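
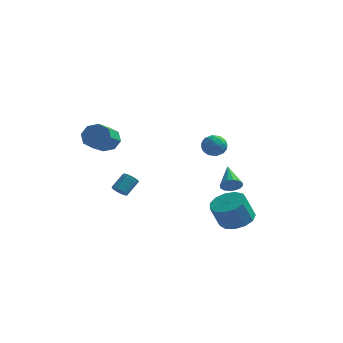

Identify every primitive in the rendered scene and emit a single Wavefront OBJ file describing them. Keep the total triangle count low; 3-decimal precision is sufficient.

v 3.462 -2.756 -4.539
v 4.124 -2.052 -4.128
v 3.701 -2.481 -2.711
v 3.038 -3.184 -3.121
v 3.607 -1.773 -4.198
v 3.184 -2.202 -2.781
v 3.044 -1.806 -4.376
v 2.621 -2.235 -2.959
v 2.614 -2.14 -4.606
v 2.19 -2.569 -3.188
v 2.452 -2.67 -4.814
v 2.029 -3.099 -3.397
v 2.611 -3.227 -4.935
v 2.188 -3.656 -3.518
v 3.04 -3.634 -4.93
v 2.617 -4.063 -3.513
v 3.603 -3.762 -4.801
v 3.18 -4.191 -3.384
v 4.121 -3.571 -4.588
v 3.698 -4 -3.171
v 4.43 -3.121 -4.36
v 4.006 -3.55 -2.943
v 4.431 -2.555 -4.188
v 4.008 -2.984 -2.771
v 1.314 -1.762 0.208
v 1.95 -1.332 0.22
v 1.93 -2.688 0.76
v 2.566 -2.258 0.772
v 1.969 -2.072 1.217
v 1.588 -1.499 0.875
v 2.292 -2.521 0.105
v 1.911 -1.948 -0.237
v 2.554 -1.801 0.156
v 2.355 -1.524 0.843
v 1.525 -2.496 0.137
v 1.326 -2.219 0.824
v 1.578 -1.465 0.165
v 2.302 -2.555 0.815
v 1.951 -2.445 1.076
v 2.325 -2.192 1.083
v 1.365 -1.564 0.551
v 1.739 -1.311 0.558
v 1.75 -1.746 1.144
v 2.141 -2.709 0.422
v 2.515 -2.456 0.429
v 1.555 -1.828 -0.103
v 1.929 -1.575 -0.096
v 2.13 -2.274 -0.164
v 2.307 -1.489 0.134
v 2.669 -2.033 0.459
v 2.508 -2.187 0.067
v 2.284 -1.851 -0.134
v 2.19 -1.326 0.539
v 2.552 -1.87 0.863
v 2.201 -1.761 1.125
v 1.977 -1.424 0.924
v 2.545 -1.601 0.501
v 1.328 -2.15 0.117
v 1.69 -2.694 0.441
v 1.903 -2.596 0.056
v 1.679 -2.259 -0.145
v 1.211 -1.987 0.521
v 1.573 -2.531 0.846
v 1.596 -2.169 1.114
v 1.372 -1.833 0.913
v 1.335 -2.419 0.479
v -3.754 -1.169 -4.173
v -3.261 -1.261 -4.342
v -2.852 -0.444 -3.596
v -3.346 -0.351 -3.427
v -3.371 -1.046 -4.518
v -2.962 -0.228 -3.771
v -3.603 -0.87 -4.584
v -3.194 -0.052 -3.837
v -3.883 -0.788 -4.519
v -3.474 0.029 -3.773
v -4.122 -0.828 -4.345
v -3.713 -0.01 -3.599
v -4.245 -0.976 -4.116
v -3.836 -0.158 -3.37
v -4.212 -1.185 -3.905
v -3.803 -0.367 -3.159
v -4.033 -1.389 -3.78
v -3.624 -0.571 -3.033
v -3.766 -1.523 -3.779
v -3.358 -0.705 -3.033
v -3.496 -1.544 -3.903
v -3.087 -0.727 -3.157
v -3.307 -1.447 -4.113
v -2.898 -0.63 -3.367
v -3.818 -3.126 0.697
v -3.239 -3.414 0.16
v -3.204 -5.142 1.126
v -3.782 -4.854 1.663
v -2.978 -3.123 0.671
v -2.943 -4.851 1.637
v -3.209 -2.834 1.197
v -3.173 -4.562 2.163
v -3.796 -2.716 1.43
v -3.761 -4.444 2.396
v -4.396 -2.838 1.234
v -4.361 -4.566 2.2
v -4.657 -3.129 0.723
v -4.622 -4.857 1.689
v -4.427 -3.418 0.197
v -4.391 -5.146 1.163
v -3.839 -3.536 -0.036
v -3.804 -5.264 0.93
v 2.568 -0.698 -3.053
v 3.159 -0.581 -2.81
v 1.972 0.638 -2.247
v 3.149 -0.41 -3.1
v 2.983 -0.317 -3.377
v 2.706 -0.325 -3.568
v 2.392 -0.434 -3.621
v 2.125 -0.613 -3.521
v 1.977 -0.815 -3.297
v 1.987 -0.985 -3.007
v 2.153 -1.079 -2.729
v 2.43 -1.07 -2.539
v 2.744 -0.962 -2.486
v 3.011 -0.783 -2.585
f 2 1 5
f 2 5 3
f 3 5 6
f 3 6 4
f 5 1 7
f 5 7 6
f 6 7 8
f 6 8 4
f 7 1 9
f 7 9 8
f 8 9 10
f 8 10 4
f 9 1 11
f 9 11 10
f 10 11 12
f 10 12 4
f 11 1 13
f 11 13 12
f 12 13 14
f 12 14 4
f 13 1 15
f 13 15 14
f 14 15 16
f 14 16 4
f 15 1 17
f 15 17 16
f 16 17 18
f 16 18 4
f 17 1 19
f 17 19 18
f 18 19 20
f 18 20 4
f 19 1 21
f 19 21 20
f 20 21 22
f 20 22 4
f 21 1 23
f 21 23 22
f 22 23 24
f 22 24 4
f 23 1 2
f 23 2 24
f 24 2 3
f 24 3 4
f 25 62 41
f 62 36 65
f 41 65 30
f 62 65 41
f 25 41 37
f 41 30 42
f 37 42 26
f 41 42 37
f 25 37 46
f 37 26 47
f 46 47 32
f 37 47 46
f 25 46 58
f 46 32 61
f 58 61 35
f 46 61 58
f 25 58 62
f 58 35 66
f 62 66 36
f 58 66 62
f 26 42 53
f 42 30 56
f 53 56 34
f 42 56 53
f 30 65 43
f 65 36 64
f 43 64 29
f 65 64 43
f 36 66 63
f 66 35 59
f 63 59 27
f 66 59 63
f 35 61 60
f 61 32 48
f 60 48 31
f 61 48 60
f 32 47 52
f 47 26 49
f 52 49 33
f 47 49 52
f 28 54 40
f 54 34 55
f 40 55 29
f 54 55 40
f 28 40 38
f 40 29 39
f 38 39 27
f 40 39 38
f 28 38 45
f 38 27 44
f 45 44 31
f 38 44 45
f 28 45 50
f 45 31 51
f 50 51 33
f 45 51 50
f 28 50 54
f 50 33 57
f 54 57 34
f 50 57 54
f 29 55 43
f 55 34 56
f 43 56 30
f 55 56 43
f 27 39 63
f 39 29 64
f 63 64 36
f 39 64 63
f 31 44 60
f 44 27 59
f 60 59 35
f 44 59 60
f 33 51 52
f 51 31 48
f 52 48 32
f 51 48 52
f 34 57 53
f 57 33 49
f 53 49 26
f 57 49 53
f 68 67 71
f 68 71 69
f 69 71 72
f 69 72 70
f 71 67 73
f 71 73 72
f 72 73 74
f 72 74 70
f 73 67 75
f 73 75 74
f 74 75 76
f 74 76 70
f 75 67 77
f 75 77 76
f 76 77 78
f 76 78 70
f 77 67 79
f 77 79 78
f 78 79 80
f 78 80 70
f 79 67 81
f 79 81 80
f 80 81 82
f 80 82 70
f 81 67 83
f 81 83 82
f 82 83 84
f 82 84 70
f 83 67 85
f 83 85 84
f 84 85 86
f 84 86 70
f 85 67 87
f 85 87 86
f 86 87 88
f 86 88 70
f 87 67 89
f 87 89 88
f 88 89 90
f 88 90 70
f 89 67 68
f 89 68 90
f 90 68 69
f 90 69 70
f 92 91 95
f 92 95 93
f 93 95 96
f 93 96 94
f 95 91 97
f 95 97 96
f 96 97 98
f 96 98 94
f 97 91 99
f 97 99 98
f 98 99 100
f 98 100 94
f 99 91 101
f 99 101 100
f 100 101 102
f 100 102 94
f 101 91 103
f 101 103 102
f 102 103 104
f 102 104 94
f 103 91 105
f 103 105 104
f 104 105 106
f 104 106 94
f 105 91 107
f 105 107 106
f 106 107 108
f 106 108 94
f 107 91 92
f 107 92 108
f 108 92 93
f 108 93 94
f 110 109 112
f 110 112 111
f 112 109 113
f 112 113 111
f 113 109 114
f 113 114 111
f 114 109 115
f 114 115 111
f 115 109 116
f 115 116 111
f 116 109 117
f 116 117 111
f 117 109 118
f 117 118 111
f 118 109 119
f 118 119 111
f 119 109 120
f 119 120 111
f 120 109 121
f 120 121 111
f 121 109 122
f 121 122 111
f 122 109 110
f 122 110 111



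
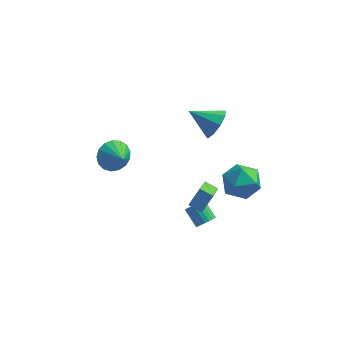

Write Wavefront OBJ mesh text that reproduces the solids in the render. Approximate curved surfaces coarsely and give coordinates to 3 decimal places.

v 1.014 3.24 0.103
v 1.408 3.897 0.791
v -0.514 3.24 0.977
v 1.106 4.253 0.264
v 0.761 4.135 -0.339
v 0.534 3.599 -0.735
v 0.531 2.894 -0.739
v 0.755 2.351 -0.349
v 1.099 2.224 0.252
v 1.404 2.573 0.783
v 1.526 3.233 0.996
v 2.56 1.497 -1.432
v 3.207 1.557 -2.464
v 2.833 -0.457 -1.376
v 3.48 -0.397 -2.408
v 3.93 0.077 -1.378
v 3.761 1.284 -1.413
v 2.279 -0.184 -2.427
v 2.11 1.023 -2.462
v 3.033 0.518 -3.079
v 4.053 0.679 -2.431
v 1.987 0.421 -1.409
v 3.007 0.582 -0.761
v 1.853 -2.942 -0.511
v 1.923 -4.515 0.535
v 1.119 -2.789 -0.232
v 1.188 -4.362 0.814
v 2.312 -2.338 0.366
v 2.381 -3.911 1.412
v 1.577 -2.185 0.645
v 1.647 -3.758 1.691
v 1.765 -2.704 -2.456
v 2.226 -2.372 -2.262
v 1.476 -1.745 -1.55
v 1.015 -2.076 -1.744
v 2.148 -2.242 -2.46
v 1.398 -1.614 -1.747
v 2.003 -2.191 -2.657
v 1.253 -1.564 -1.944
v 1.818 -2.229 -2.819
v 1.067 -1.601 -2.106
v 1.623 -2.349 -2.919
v 0.873 -1.721 -2.206
v 1.453 -2.53 -2.938
v 0.702 -1.903 -2.225
v 1.336 -2.741 -2.874
v 0.586 -2.114 -2.162
v 1.294 -2.946 -2.738
v 0.544 -2.319 -2.026
v 1.334 -3.109 -2.554
v 0.584 -2.482 -1.841
v 1.448 -3.202 -2.352
v 0.697 -2.575 -1.639
v 1.617 -3.209 -2.168
v 0.866 -2.581 -1.456
v 1.811 -3.128 -2.035
v 1.061 -2.501 -1.322
v 1.998 -2.974 -1.974
v 1.247 -2.347 -1.261
v 2.144 -2.773 -1.996
v 1.394 -2.146 -1.284
v 2.225 -2.56 -2.098
v 1.475 -1.933 -1.386
v -4.123 0.687 -1.403
v -3.355 1.34 -1.466
v -3.377 -0.127 -0.737
v -3.581 1.466 -1.058
v -3.931 1.414 -0.729
v -4.326 1.196 -0.554
v -4.674 0.861 -0.574
v -4.895 0.486 -0.784
v -4.94 0.157 -1.136
v -4.798 -0.05 -1.549
v -4.501 -0.088 -1.928
v -4.117 0.051 -2.187
v -3.735 0.336 -2.267
v -3.442 0.702 -2.149
v -3.304 1.064 -1.859
f 2 1 4
f 2 4 3
f 4 1 5
f 4 5 3
f 5 1 6
f 5 6 3
f 6 1 7
f 6 7 3
f 7 1 8
f 7 8 3
f 8 1 9
f 8 9 3
f 9 1 10
f 9 10 3
f 10 1 11
f 10 11 3
f 11 1 2
f 11 2 3
f 12 23 17
f 12 17 13
f 12 13 19
f 12 19 22
f 12 22 23
f 13 17 21
f 17 23 16
f 23 22 14
f 22 19 18
f 19 13 20
f 15 21 16
f 15 16 14
f 15 14 18
f 15 18 20
f 15 20 21
f 16 21 17
f 14 16 23
f 18 14 22
f 20 18 19
f 21 20 13
f 25 27 24
f 28 25 24
f 24 27 26
f 26 28 24
f 25 31 27
f 29 25 28
f 29 31 25
f 27 31 26
f 30 28 26
f 26 31 30
f 30 29 28
f 31 29 30
f 33 32 36
f 33 36 34
f 34 36 37
f 34 37 35
f 36 32 38
f 36 38 37
f 37 38 39
f 37 39 35
f 38 32 40
f 38 40 39
f 39 40 41
f 39 41 35
f 40 32 42
f 40 42 41
f 41 42 43
f 41 43 35
f 42 32 44
f 42 44 43
f 43 44 45
f 43 45 35
f 44 32 46
f 44 46 45
f 45 46 47
f 45 47 35
f 46 32 48
f 46 48 47
f 47 48 49
f 47 49 35
f 48 32 50
f 48 50 49
f 49 50 51
f 49 51 35
f 50 32 52
f 50 52 51
f 51 52 53
f 51 53 35
f 52 32 54
f 52 54 53
f 53 54 55
f 53 55 35
f 54 32 56
f 54 56 55
f 55 56 57
f 55 57 35
f 56 32 58
f 56 58 57
f 57 58 59
f 57 59 35
f 58 32 60
f 58 60 59
f 59 60 61
f 59 61 35
f 60 32 62
f 60 62 61
f 61 62 63
f 61 63 35
f 62 32 33
f 62 33 63
f 63 33 34
f 63 34 35
f 65 64 67
f 65 67 66
f 67 64 68
f 67 68 66
f 68 64 69
f 68 69 66
f 69 64 70
f 69 70 66
f 70 64 71
f 70 71 66
f 71 64 72
f 71 72 66
f 72 64 73
f 72 73 66
f 73 64 74
f 73 74 66
f 74 64 75
f 74 75 66
f 75 64 76
f 75 76 66
f 76 64 77
f 76 77 66
f 77 64 78
f 77 78 66
f 78 64 65
f 78 65 66



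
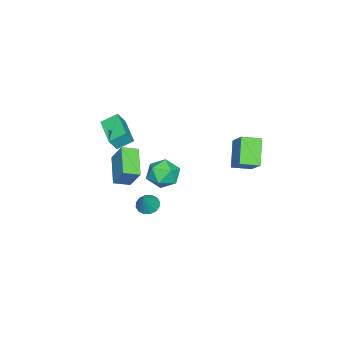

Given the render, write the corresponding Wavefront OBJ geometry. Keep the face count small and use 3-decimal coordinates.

v -0.967 -0.651 -0.007
v -0.339 -1.132 -0.763
v -2.381 -1.508 -0.637
v -1.753 -1.989 -1.393
v -1.639 -2.254 -0.338
v -0.765 -1.725 0.051
v -1.955 -0.915 -1.451
v -1.081 -0.386 -1.062
v -0.95 -1.295 -1.655
v -0.755 -2.122 -0.967
v -1.965 -0.518 -0.433
v -1.77 -1.345 0.255
v -3.695 1.98 1.577
v -2.715 2.892 2.81
v -4.312 2.989 1.322
v -3.332 3.901 2.555
v -2.428 2.419 0.245
v -1.448 3.331 1.478
v -3.045 3.428 -0.01
v -2.065 4.34 1.223
v 0.177 -3.812 0.976
v 0.493 -3.026 2.298
v -0.418 -3.035 0.656
v -0.103 -2.249 1.978
v 1.743 -2.971 0.102
v 2.058 -2.185 1.424
v 1.147 -2.194 -0.218
v 1.463 -1.408 1.104
v -1.2 -5.147 2.748
v -1.754 -4.327 3.313
v -1.608 -4.858 1.928
v -2.162 -4.038 2.494
v 0.342 -3.882 2.426
v -0.212 -3.062 2.992
v -0.066 -3.593 1.607
v -0.62 -2.773 2.172
v 0.313 -1.514 -2.29
v 0.902 -1.49 -2.685
v 1.167 -1.446 -1.01
v 0.805 -1.139 -2.638
v 0.575 -0.888 -2.498
v 0.276 -0.805 -2.303
v -0.014 -0.912 -2.103
v -0.216 -1.18 -1.954
v -0.277 -1.538 -1.895
v -0.179 -1.889 -1.941
v 0.05 -2.14 -2.081
v 0.35 -2.223 -2.277
v 0.64 -2.116 -2.476
v 0.842 -1.848 -2.625
f 1 12 6
f 1 6 2
f 1 2 8
f 1 8 11
f 1 11 12
f 2 6 10
f 6 12 5
f 12 11 3
f 11 8 7
f 8 2 9
f 4 10 5
f 4 5 3
f 4 3 7
f 4 7 9
f 4 9 10
f 5 10 6
f 3 5 12
f 7 3 11
f 9 7 8
f 10 9 2
f 14 16 13
f 17 14 13
f 13 16 15
f 15 17 13
f 14 20 16
f 18 14 17
f 18 20 14
f 16 20 15
f 19 17 15
f 15 20 19
f 19 18 17
f 20 18 19
f 22 24 21
f 25 22 21
f 21 24 23
f 23 25 21
f 22 28 24
f 26 22 25
f 26 28 22
f 24 28 23
f 27 25 23
f 23 28 27
f 27 26 25
f 28 26 27
f 30 32 29
f 33 30 29
f 29 32 31
f 31 33 29
f 30 36 32
f 34 30 33
f 34 36 30
f 32 36 31
f 35 33 31
f 31 36 35
f 35 34 33
f 36 34 35
f 38 37 40
f 38 40 39
f 40 37 41
f 40 41 39
f 41 37 42
f 41 42 39
f 42 37 43
f 42 43 39
f 43 37 44
f 43 44 39
f 44 37 45
f 44 45 39
f 45 37 46
f 45 46 39
f 46 37 47
f 46 47 39
f 47 37 48
f 47 48 39
f 48 37 49
f 48 49 39
f 49 37 50
f 49 50 39
f 50 37 38
f 50 38 39



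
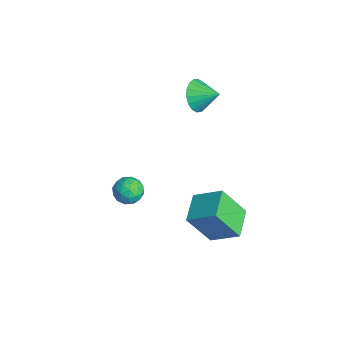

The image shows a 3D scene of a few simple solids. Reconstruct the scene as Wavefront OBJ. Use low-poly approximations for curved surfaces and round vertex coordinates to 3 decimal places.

v 0.066 -1.099 -2.51
v 0.902 -1.167 -2.71
v -0.162 -2.373 -3.03
v 0.674 -2.441 -3.23
v 0.427 -2.442 -2.404
v 0.568 -1.655 -2.083
v 0.172 -1.885 -3.657
v 0.313 -1.098 -3.336
v 0.968 -1.653 -3.419
v 1.125 -1.997 -2.644
v -0.385 -1.543 -3.096
v -0.228 -1.887 -2.321
v 0.504 -1.021 -2.565
v 0.236 -2.519 -3.175
v 0.091 -2.52 -2.69
v 0.582 -2.56 -2.807
v 0.307 -1.308 -2.196
v 0.799 -1.348 -2.313
v 0.52 -2.097 -2.133
v -0.059 -2.192 -3.427
v 0.433 -2.232 -3.544
v 0.158 -0.98 -2.933
v 0.649 -1.02 -3.05
v 0.22 -1.443 -3.607
v 1.034 -1.347 -3.099
v 0.9 -2.096 -3.404
v 0.605 -1.769 -3.656
v 0.688 -1.306 -3.467
v 1.126 -1.549 -2.643
v 0.993 -2.298 -2.949
v 0.847 -2.298 -2.463
v 0.93 -1.835 -2.275
v 1.165 -1.835 -3.06
v -0.253 -1.242 -2.791
v -0.386 -1.991 -3.097
v -0.19 -1.705 -3.465
v -0.107 -1.242 -3.277
v -0.16 -1.444 -2.336
v -0.294 -2.193 -2.641
v 0.052 -2.234 -2.273
v 0.135 -1.771 -2.084
v -0.425 -1.705 -2.68
v 4.355 1.307 -3.952
v 4.102 0.124 -2.114
v 2.899 2.122 -3.628
v 2.645 0.939 -1.791
v 5.235 2.521 -3.049
v 4.981 1.338 -1.212
v 3.778 3.336 -2.726
v 3.525 2.153 -0.888
v -2.303 2.702 1.263
v -1.532 2.423 0.657
v -1.497 3.638 1.857
v -1.736 2.75 0.417
v -2.052 3.068 0.345
v -2.417 3.314 0.455
v -2.76 3.438 0.725
v -3.013 3.417 1.102
v -3.125 3.254 1.51
v -3.074 2.982 1.87
v -2.87 2.655 2.11
v -2.554 2.337 2.182
v -2.189 2.091 2.072
v -1.846 1.967 1.802
v -1.593 1.988 1.425
v -1.481 2.151 1.017
f 1 38 17
f 38 12 41
f 17 41 6
f 38 41 17
f 1 17 13
f 17 6 18
f 13 18 2
f 17 18 13
f 1 13 22
f 13 2 23
f 22 23 8
f 13 23 22
f 1 22 34
f 22 8 37
f 34 37 11
f 22 37 34
f 1 34 38
f 34 11 42
f 38 42 12
f 34 42 38
f 2 18 29
f 18 6 32
f 29 32 10
f 18 32 29
f 6 41 19
f 41 12 40
f 19 40 5
f 41 40 19
f 12 42 39
f 42 11 35
f 39 35 3
f 42 35 39
f 11 37 36
f 37 8 24
f 36 24 7
f 37 24 36
f 8 23 28
f 23 2 25
f 28 25 9
f 23 25 28
f 4 30 16
f 30 10 31
f 16 31 5
f 30 31 16
f 4 16 14
f 16 5 15
f 14 15 3
f 16 15 14
f 4 14 21
f 14 3 20
f 21 20 7
f 14 20 21
f 4 21 26
f 21 7 27
f 26 27 9
f 21 27 26
f 4 26 30
f 26 9 33
f 30 33 10
f 26 33 30
f 5 31 19
f 31 10 32
f 19 32 6
f 31 32 19
f 3 15 39
f 15 5 40
f 39 40 12
f 15 40 39
f 7 20 36
f 20 3 35
f 36 35 11
f 20 35 36
f 9 27 28
f 27 7 24
f 28 24 8
f 27 24 28
f 10 33 29
f 33 9 25
f 29 25 2
f 33 25 29
f 44 46 43
f 47 44 43
f 43 46 45
f 45 47 43
f 44 50 46
f 48 44 47
f 48 50 44
f 46 50 45
f 49 47 45
f 45 50 49
f 49 48 47
f 50 48 49
f 52 51 54
f 52 54 53
f 54 51 55
f 54 55 53
f 55 51 56
f 55 56 53
f 56 51 57
f 56 57 53
f 57 51 58
f 57 58 53
f 58 51 59
f 58 59 53
f 59 51 60
f 59 60 53
f 60 51 61
f 60 61 53
f 61 51 62
f 61 62 53
f 62 51 63
f 62 63 53
f 63 51 64
f 63 64 53
f 64 51 65
f 64 65 53
f 65 51 66
f 65 66 53
f 66 51 52
f 66 52 53



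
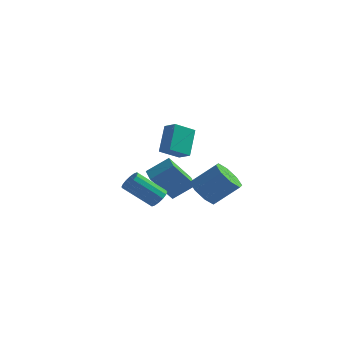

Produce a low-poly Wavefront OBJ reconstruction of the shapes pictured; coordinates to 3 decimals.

v 1.59 -2.112 1.091
v 0.821 -2.939 1.735
v 1.445 -0.965 2.391
v 0.676 -1.792 3.035
v 2.304 -2.468 1.485
v 1.535 -3.295 2.129
v 2.159 -1.321 2.785
v 1.39 -2.148 3.429
v 1.15 -3.76 -1.181
v 1.586 -3.918 -0.755
v 0.187 -4.379 0.507
v -0.25 -4.22 0.081
v 1.529 -3.602 -0.703
v 0.129 -4.062 0.559
v 1.37 -3.327 -0.779
v -0.029 -3.788 0.483
v 1.152 -3.169 -0.963
v -0.247 -3.629 0.299
v 0.933 -3.168 -1.205
v -0.466 -3.629 0.057
v 0.773 -3.327 -1.441
v -0.626 -3.787 -0.178
v 0.713 -3.601 -1.607
v -0.686 -4.062 -0.345
v 0.771 -3.918 -1.659
v -0.629 -4.378 -0.397
v 0.929 -4.192 -1.583
v -0.47 -4.653 -0.321
v 1.147 -4.351 -1.399
v -0.252 -4.811 -0.137
v 1.366 -4.351 -1.157
v -0.033 -4.812 0.105
v 1.526 -4.193 -0.922
v 0.127 -4.653 0.341
v -1.099 3.247 -4.142
v -2.041 2.362 -2.436
v -0.004 3.864 -3.218
v -0.945 2.979 -1.512
v -0.495 2.361 -4.268
v -1.436 1.476 -2.562
v 0.601 2.978 -3.344
v -0.341 2.093 -1.638
v 1.61 1.35 -2.957
v 2.369 0.906 -3.53
v 3.629 1.466 -2.297
v 2.87 1.91 -1.723
v 2.233 1.67 -3.739
v 3.493 2.231 -2.505
v 1.732 2.247 -3.489
v 2.992 2.807 -2.255
v 1.16 2.298 -2.927
v 2.419 2.858 -1.694
v 0.851 1.794 -2.383
v 2.111 2.354 -1.15
v 0.987 1.029 -2.175
v 2.247 1.59 -0.941
v 1.488 0.453 -2.425
v 2.748 1.013 -1.191
v 2.061 0.402 -2.986
v 3.32 0.962 -1.753
f 2 4 1
f 5 2 1
f 1 4 3
f 3 5 1
f 2 8 4
f 6 2 5
f 6 8 2
f 4 8 3
f 7 5 3
f 3 8 7
f 7 6 5
f 8 6 7
f 10 9 13
f 10 13 11
f 11 13 14
f 11 14 12
f 13 9 15
f 13 15 14
f 14 15 16
f 14 16 12
f 15 9 17
f 15 17 16
f 16 17 18
f 16 18 12
f 17 9 19
f 17 19 18
f 18 19 20
f 18 20 12
f 19 9 21
f 19 21 20
f 20 21 22
f 20 22 12
f 21 9 23
f 21 23 22
f 22 23 24
f 22 24 12
f 23 9 25
f 23 25 24
f 24 25 26
f 24 26 12
f 25 9 27
f 25 27 26
f 26 27 28
f 26 28 12
f 27 9 29
f 27 29 28
f 28 29 30
f 28 30 12
f 29 9 31
f 29 31 30
f 30 31 32
f 30 32 12
f 31 9 33
f 31 33 32
f 32 33 34
f 32 34 12
f 33 9 10
f 33 10 34
f 34 10 11
f 34 11 12
f 36 38 35
f 39 36 35
f 35 38 37
f 37 39 35
f 36 42 38
f 40 36 39
f 40 42 36
f 38 42 37
f 41 39 37
f 37 42 41
f 41 40 39
f 42 40 41
f 44 43 47
f 44 47 45
f 45 47 48
f 45 48 46
f 47 43 49
f 47 49 48
f 48 49 50
f 48 50 46
f 49 43 51
f 49 51 50
f 50 51 52
f 50 52 46
f 51 43 53
f 51 53 52
f 52 53 54
f 52 54 46
f 53 43 55
f 53 55 54
f 54 55 56
f 54 56 46
f 55 43 57
f 55 57 56
f 56 57 58
f 56 58 46
f 57 43 59
f 57 59 58
f 58 59 60
f 58 60 46
f 59 43 44
f 59 44 60
f 60 44 45
f 60 45 46



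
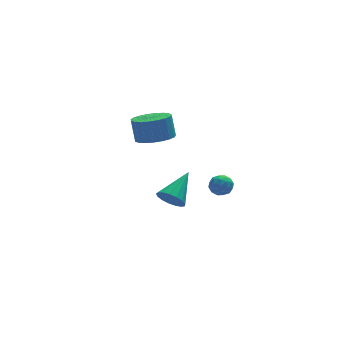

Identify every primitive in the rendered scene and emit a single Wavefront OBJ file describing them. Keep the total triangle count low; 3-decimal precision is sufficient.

v 0.886 0.911 -2.978
v 1.432 0.831 -3.61
v 2.254 2.069 -1.942
v 1.224 1.161 -3.705
v 0.938 1.435 -3.632
v 0.64 1.588 -3.41
v 0.399 1.586 -3.089
v 0.269 1.43 -2.742
v 0.28 1.155 -2.449
v 0.43 0.824 -2.277
v 0.685 0.513 -2.266
v 0.985 0.293 -2.418
v 1.263 0.215 -2.698
v 1.454 0.296 -3.042
v 1.516 0.518 -3.371
v 1.743 -2.338 -0.068
v 2.178 -1.888 0.15
v 2.522 -3.072 -0.11
v 2.957 -2.622 0.108
v 2.484 -2.849 0.513
v 2.002 -2.395 0.538
v 2.698 -2.565 -0.498
v 2.216 -2.111 -0.473
v 2.768 -2.028 -0.116
v 2.636 -2.204 0.509
v 2.064 -2.756 -0.469
v 1.932 -2.932 0.156
v 1.892 -2.048 0.044
v 2.808 -2.912 -0.004
v 2.53 -3.045 0.233
v 2.786 -2.781 0.362
v 1.789 -2.347 0.273
v 2.044 -2.082 0.401
v 2.224 -2.647 0.614
v 2.656 -2.878 -0.361
v 2.911 -2.613 -0.233
v 1.914 -2.179 -0.322
v 2.17 -1.915 -0.193
v 2.476 -2.313 -0.574
v 2.494 -1.867 0.017
v 2.953 -2.298 -0.008
v 2.8 -2.264 -0.364
v 2.517 -1.998 -0.349
v 2.417 -1.97 0.384
v 2.875 -2.402 0.359
v 2.597 -2.535 0.597
v 2.313 -2.268 0.612
v 2.764 -2.053 0.228
v 1.825 -2.558 -0.319
v 2.283 -2.99 -0.344
v 2.387 -2.692 -0.572
v 2.103 -2.425 -0.557
v 1.747 -2.662 0.048
v 2.206 -3.093 0.023
v 2.183 -2.962 0.389
v 1.9 -2.696 0.404
v 1.936 -2.907 -0.188
v -0.51 -0.851 3.068
v 0.037 -0.036 2.788
v -0.024 0.425 4.012
v -0.57 -0.389 4.292
v -0.36 0.096 2.718
v -0.421 0.557 3.943
v -0.783 0.064 2.709
v -0.844 0.526 3.934
v -1.159 -0.126 2.762
v -1.22 0.336 3.987
v -1.422 -0.441 2.868
v -1.483 0.021 4.092
v -1.528 -0.827 3.008
v -1.588 -0.365 4.233
v -1.457 -1.217 3.159
v -1.518 -0.756 4.383
v -1.223 -1.544 3.294
v -1.284 -1.083 4.518
v -0.865 -1.751 3.389
v -0.926 -1.289 4.614
v -0.446 -1.802 3.43
v -0.507 -1.341 4.654
v -0.038 -1.689 3.407
v -0.099 -1.228 4.632
v 0.289 -1.431 3.326
v 0.228 -0.969 4.551
v 0.477 -1.072 3.2
v 0.416 -0.611 4.425
v 0.495 -0.676 3.052
v 0.434 -0.214 4.276
v 0.339 -0.309 2.906
v 0.279 0.153 4.13
f 2 1 4
f 2 4 3
f 4 1 5
f 4 5 3
f 5 1 6
f 5 6 3
f 6 1 7
f 6 7 3
f 7 1 8
f 7 8 3
f 8 1 9
f 8 9 3
f 9 1 10
f 9 10 3
f 10 1 11
f 10 11 3
f 11 1 12
f 11 12 3
f 12 1 13
f 12 13 3
f 13 1 14
f 13 14 3
f 14 1 15
f 14 15 3
f 15 1 2
f 15 2 3
f 16 53 32
f 53 27 56
f 32 56 21
f 53 56 32
f 16 32 28
f 32 21 33
f 28 33 17
f 32 33 28
f 16 28 37
f 28 17 38
f 37 38 23
f 28 38 37
f 16 37 49
f 37 23 52
f 49 52 26
f 37 52 49
f 16 49 53
f 49 26 57
f 53 57 27
f 49 57 53
f 17 33 44
f 33 21 47
f 44 47 25
f 33 47 44
f 21 56 34
f 56 27 55
f 34 55 20
f 56 55 34
f 27 57 54
f 57 26 50
f 54 50 18
f 57 50 54
f 26 52 51
f 52 23 39
f 51 39 22
f 52 39 51
f 23 38 43
f 38 17 40
f 43 40 24
f 38 40 43
f 19 45 31
f 45 25 46
f 31 46 20
f 45 46 31
f 19 31 29
f 31 20 30
f 29 30 18
f 31 30 29
f 19 29 36
f 29 18 35
f 36 35 22
f 29 35 36
f 19 36 41
f 36 22 42
f 41 42 24
f 36 42 41
f 19 41 45
f 41 24 48
f 45 48 25
f 41 48 45
f 20 46 34
f 46 25 47
f 34 47 21
f 46 47 34
f 18 30 54
f 30 20 55
f 54 55 27
f 30 55 54
f 22 35 51
f 35 18 50
f 51 50 26
f 35 50 51
f 24 42 43
f 42 22 39
f 43 39 23
f 42 39 43
f 25 48 44
f 48 24 40
f 44 40 17
f 48 40 44
f 59 58 62
f 59 62 60
f 60 62 63
f 60 63 61
f 62 58 64
f 62 64 63
f 63 64 65
f 63 65 61
f 64 58 66
f 64 66 65
f 65 66 67
f 65 67 61
f 66 58 68
f 66 68 67
f 67 68 69
f 67 69 61
f 68 58 70
f 68 70 69
f 69 70 71
f 69 71 61
f 70 58 72
f 70 72 71
f 71 72 73
f 71 73 61
f 72 58 74
f 72 74 73
f 73 74 75
f 73 75 61
f 74 58 76
f 74 76 75
f 75 76 77
f 75 77 61
f 76 58 78
f 76 78 77
f 77 78 79
f 77 79 61
f 78 58 80
f 78 80 79
f 79 80 81
f 79 81 61
f 80 58 82
f 80 82 81
f 81 82 83
f 81 83 61
f 82 58 84
f 82 84 83
f 83 84 85
f 83 85 61
f 84 58 86
f 84 86 85
f 85 86 87
f 85 87 61
f 86 58 88
f 86 88 87
f 87 88 89
f 87 89 61
f 88 58 59
f 88 59 89
f 89 59 60
f 89 60 61



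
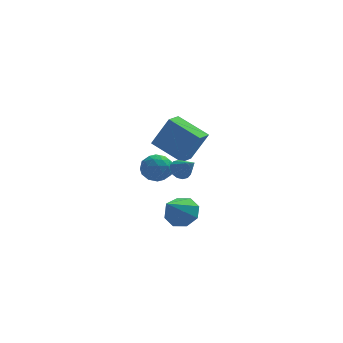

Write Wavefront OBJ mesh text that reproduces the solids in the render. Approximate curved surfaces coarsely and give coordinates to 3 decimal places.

v -3.635 1.65 1.489
v -2.677 1.598 3.334
v -3.078 2.597 1.227
v -2.12 2.546 3.072
v -2.04 0.474 0.628
v -1.082 0.423 2.473
v -1.483 1.422 0.366
v -0.525 1.37 2.211
v -2.313 -3.306 2.195
v -1.961 -3.572 1.717
v -1.647 -4.094 3.125
v -1.784 -3.304 1.817
v -1.748 -3.037 2.018
v -1.864 -2.841 2.267
v -2.1 -2.77 2.496
v -2.393 -2.843 2.644
v -2.665 -3.039 2.672
v -2.842 -3.307 2.572
v -2.878 -3.574 2.371
v -2.762 -3.77 2.123
v -2.526 -3.841 1.894
v -2.233 -3.768 1.745
v -2.222 -2.89 -1.277
v -1.433 -3.532 -1.359
v -3.098 -4.15 0.157
v -1.32 -2.987 -0.811
v -1.735 -2.386 -0.536
v -2.435 -2.08 -0.696
v -3.011 -2.249 -1.196
v -3.124 -2.794 -1.743
v -2.709 -3.395 -2.018
v -2.009 -3.701 -1.858
v -3.044 4.872 -1.931
v -2.584 4.124 -2.429
v -3.916 3.776 -1.091
v -3.456 3.028 -1.589
v -2.938 3.588 -0.928
v -2.399 4.265 -1.447
v -4.101 3.635 -2.073
v -3.562 4.312 -2.592
v -3.237 3.36 -2.517
v -2.518 3.331 -1.809
v -3.982 4.569 -1.711
v -3.263 4.54 -1.003
v -2.738 4.594 -2.254
v -3.762 3.306 -1.266
v -3.458 3.635 -0.877
v -3.187 3.195 -1.17
v -2.629 4.677 -1.677
v -2.358 4.238 -1.969
v -2.566 3.922 -1.087
v -4.142 3.662 -1.551
v -3.871 3.223 -1.843
v -3.313 4.705 -2.35
v -3.042 4.265 -2.643
v -3.934 3.978 -2.433
v -2.851 3.705 -2.598
v -3.363 3.061 -2.104
v -3.743 3.418 -2.389
v -3.426 3.816 -2.694
v -2.428 3.688 -2.182
v -2.941 3.044 -1.688
v -2.636 3.373 -1.3
v -2.32 3.771 -1.605
v -2.812 3.239 -2.234
v -3.559 4.856 -1.832
v -4.072 4.212 -1.338
v -4.18 4.129 -1.915
v -3.864 4.527 -2.22
v -3.137 4.839 -1.416
v -3.649 4.195 -0.922
v -3.074 4.084 -0.826
v -2.757 4.482 -1.131
v -3.688 4.661 -1.286
f 2 4 1
f 5 2 1
f 1 4 3
f 3 5 1
f 2 8 4
f 6 2 5
f 6 8 2
f 4 8 3
f 7 5 3
f 3 8 7
f 7 6 5
f 8 6 7
f 10 9 12
f 10 12 11
f 12 9 13
f 12 13 11
f 13 9 14
f 13 14 11
f 14 9 15
f 14 15 11
f 15 9 16
f 15 16 11
f 16 9 17
f 16 17 11
f 17 9 18
f 17 18 11
f 18 9 19
f 18 19 11
f 19 9 20
f 19 20 11
f 20 9 21
f 20 21 11
f 21 9 22
f 21 22 11
f 22 9 10
f 22 10 11
f 24 23 26
f 24 26 25
f 26 23 27
f 26 27 25
f 27 23 28
f 27 28 25
f 28 23 29
f 28 29 25
f 29 23 30
f 29 30 25
f 30 23 31
f 30 31 25
f 31 23 32
f 31 32 25
f 32 23 24
f 32 24 25
f 33 70 49
f 70 44 73
f 49 73 38
f 70 73 49
f 33 49 45
f 49 38 50
f 45 50 34
f 49 50 45
f 33 45 54
f 45 34 55
f 54 55 40
f 45 55 54
f 33 54 66
f 54 40 69
f 66 69 43
f 54 69 66
f 33 66 70
f 66 43 74
f 70 74 44
f 66 74 70
f 34 50 61
f 50 38 64
f 61 64 42
f 50 64 61
f 38 73 51
f 73 44 72
f 51 72 37
f 73 72 51
f 44 74 71
f 74 43 67
f 71 67 35
f 74 67 71
f 43 69 68
f 69 40 56
f 68 56 39
f 69 56 68
f 40 55 60
f 55 34 57
f 60 57 41
f 55 57 60
f 36 62 48
f 62 42 63
f 48 63 37
f 62 63 48
f 36 48 46
f 48 37 47
f 46 47 35
f 48 47 46
f 36 46 53
f 46 35 52
f 53 52 39
f 46 52 53
f 36 53 58
f 53 39 59
f 58 59 41
f 53 59 58
f 36 58 62
f 58 41 65
f 62 65 42
f 58 65 62
f 37 63 51
f 63 42 64
f 51 64 38
f 63 64 51
f 35 47 71
f 47 37 72
f 71 72 44
f 47 72 71
f 39 52 68
f 52 35 67
f 68 67 43
f 52 67 68
f 41 59 60
f 59 39 56
f 60 56 40
f 59 56 60
f 42 65 61
f 65 41 57
f 61 57 34
f 65 57 61



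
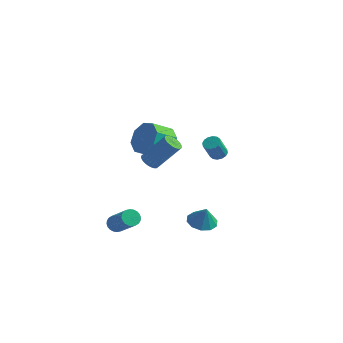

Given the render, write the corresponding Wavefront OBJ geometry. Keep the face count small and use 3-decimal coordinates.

v -3.253 -3.423 -3.017
v -2.831 -3.178 -3.291
v -1.564 -3.892 -1.977
v -1.987 -4.137 -1.703
v -2.888 -3.02 -3.151
v -1.621 -3.734 -1.836
v -3 -2.924 -2.99
v -1.734 -3.638 -1.676
v -3.151 -2.904 -2.833
v -1.885 -3.618 -1.519
v -3.318 -2.963 -2.705
v -2.051 -3.677 -1.39
v -3.475 -3.092 -2.624
v -2.208 -3.806 -1.309
v -3.598 -3.271 -2.603
v -2.331 -3.985 -1.288
v -3.668 -3.473 -2.645
v -2.402 -4.188 -1.33
v -3.676 -3.668 -2.743
v -2.409 -4.382 -1.429
v -3.619 -3.826 -2.884
v -2.352 -4.54 -1.569
v -3.506 -3.922 -3.044
v -2.24 -4.636 -1.73
v -3.355 -3.942 -3.201
v -2.089 -4.656 -1.887
v -3.189 -3.883 -3.33
v -1.922 -4.597 -2.015
v -3.032 -3.754 -3.411
v -1.765 -4.468 -2.096
v -2.909 -3.575 -3.432
v -1.642 -4.289 -2.117
v -2.838 -3.372 -3.39
v -1.572 -4.087 -2.075
v 0.595 -0.746 -3.367
v 1.434 -0.685 -3.59
v 0.905 -0.854 -2.233
v 1.251 -0.189 -3.493
v 0.818 0.095 -3.348
v 0.3 0.057 -3.21
v -0.106 -0.288 -3.132
v -0.243 -0.808 -3.144
v -0.06 -1.304 -3.241
v 0.373 -1.587 -3.386
v 0.891 -1.549 -3.524
v 1.297 -1.205 -3.601
v -1.609 -2.645 1.914
v -1.139 -2.811 1.616
v -0.002 -2.301 3.129
v -0.471 -2.135 3.426
v -1.155 -2.593 1.556
v -0.018 -2.084 3.068
v -1.241 -2.384 1.549
v -0.103 -1.875 3.062
v -1.382 -2.214 1.598
v -0.244 -1.705 3.111
v -1.558 -2.11 1.695
v -0.42 -1.6 3.208
v -1.741 -2.087 1.826
v -0.604 -1.578 3.338
v -1.905 -2.149 1.969
v -0.767 -1.64 3.482
v -2.023 -2.287 2.105
v -0.886 -1.777 3.617
v -2.078 -2.479 2.211
v -0.941 -1.969 3.724
v -2.062 -2.696 2.272
v -0.925 -2.187 3.784
v -1.977 -2.905 2.278
v -0.839 -2.396 3.791
v -1.836 -3.075 2.229
v -0.698 -2.566 3.742
v -1.66 -3.18 2.132
v -0.522 -2.67 3.645
v -1.476 -3.202 2.002
v -0.339 -2.693 3.514
v -1.313 -3.14 1.858
v -0.175 -2.631 3.371
v -1.194 -3.003 1.723
v -0.057 -2.493 3.235
v -0.513 3.956 -0.956
v 0.004 4.043 -0.825
v -0.19 3.472 0.326
v -0.707 3.384 0.196
v -0.133 4.27 -0.736
v -0.327 3.699 0.416
v -0.372 4.413 -0.705
v -0.565 3.841 0.446
v -0.648 4.433 -0.742
v -0.842 3.861 0.41
v -0.888 4.325 -0.835
v -1.082 3.753 0.316
v -1.028 4.118 -0.962
v -1.222 3.547 0.19
v -1.03 3.868 -1.086
v -1.224 3.297 0.065
v -0.893 3.641 -1.176
v -1.087 3.07 -0.024
v -0.655 3.499 -1.206
v -0.848 2.927 -0.055
v -0.378 3.479 -1.17
v -0.572 2.907 -0.018
v -0.138 3.587 -1.076
v -0.332 3.015 0.075
v 0.002 3.793 -0.95
v -0.192 3.222 0.202
v -2.322 0.573 1.33
v -2.008 1.081 2.242
v -2.743 0.135 3.022
v -3.058 -0.373 2.11
v -2.722 1.385 1.937
v -3.458 0.439 2.717
v -3.202 1.214 1.277
v -3.938 0.268 2.057
v -3.167 0.667 0.648
v -3.903 -0.279 1.428
v -2.637 0.065 0.418
v -3.372 -0.881 1.198
v -1.922 -0.239 0.723
v -2.658 -1.185 1.503
v -1.442 -0.068 1.383
v -2.178 -1.014 2.163
v -1.477 0.479 2.012
v -2.213 -0.467 2.792
f 2 1 5
f 2 5 3
f 3 5 6
f 3 6 4
f 5 1 7
f 5 7 6
f 6 7 8
f 6 8 4
f 7 1 9
f 7 9 8
f 8 9 10
f 8 10 4
f 9 1 11
f 9 11 10
f 10 11 12
f 10 12 4
f 11 1 13
f 11 13 12
f 12 13 14
f 12 14 4
f 13 1 15
f 13 15 14
f 14 15 16
f 14 16 4
f 15 1 17
f 15 17 16
f 16 17 18
f 16 18 4
f 17 1 19
f 17 19 18
f 18 19 20
f 18 20 4
f 19 1 21
f 19 21 20
f 20 21 22
f 20 22 4
f 21 1 23
f 21 23 22
f 22 23 24
f 22 24 4
f 23 1 25
f 23 25 24
f 24 25 26
f 24 26 4
f 25 1 27
f 25 27 26
f 26 27 28
f 26 28 4
f 27 1 29
f 27 29 28
f 28 29 30
f 28 30 4
f 29 1 31
f 29 31 30
f 30 31 32
f 30 32 4
f 31 1 33
f 31 33 32
f 32 33 34
f 32 34 4
f 33 1 2
f 33 2 34
f 34 2 3
f 34 3 4
f 36 35 38
f 36 38 37
f 38 35 39
f 38 39 37
f 39 35 40
f 39 40 37
f 40 35 41
f 40 41 37
f 41 35 42
f 41 42 37
f 42 35 43
f 42 43 37
f 43 35 44
f 43 44 37
f 44 35 45
f 44 45 37
f 45 35 46
f 45 46 37
f 46 35 36
f 46 36 37
f 48 47 51
f 48 51 49
f 49 51 52
f 49 52 50
f 51 47 53
f 51 53 52
f 52 53 54
f 52 54 50
f 53 47 55
f 53 55 54
f 54 55 56
f 54 56 50
f 55 47 57
f 55 57 56
f 56 57 58
f 56 58 50
f 57 47 59
f 57 59 58
f 58 59 60
f 58 60 50
f 59 47 61
f 59 61 60
f 60 61 62
f 60 62 50
f 61 47 63
f 61 63 62
f 62 63 64
f 62 64 50
f 63 47 65
f 63 65 64
f 64 65 66
f 64 66 50
f 65 47 67
f 65 67 66
f 66 67 68
f 66 68 50
f 67 47 69
f 67 69 68
f 68 69 70
f 68 70 50
f 69 47 71
f 69 71 70
f 70 71 72
f 70 72 50
f 71 47 73
f 71 73 72
f 72 73 74
f 72 74 50
f 73 47 75
f 73 75 74
f 74 75 76
f 74 76 50
f 75 47 77
f 75 77 76
f 76 77 78
f 76 78 50
f 77 47 79
f 77 79 78
f 78 79 80
f 78 80 50
f 79 47 48
f 79 48 80
f 80 48 49
f 80 49 50
f 82 81 85
f 82 85 83
f 83 85 86
f 83 86 84
f 85 81 87
f 85 87 86
f 86 87 88
f 86 88 84
f 87 81 89
f 87 89 88
f 88 89 90
f 88 90 84
f 89 81 91
f 89 91 90
f 90 91 92
f 90 92 84
f 91 81 93
f 91 93 92
f 92 93 94
f 92 94 84
f 93 81 95
f 93 95 94
f 94 95 96
f 94 96 84
f 95 81 97
f 95 97 96
f 96 97 98
f 96 98 84
f 97 81 99
f 97 99 98
f 98 99 100
f 98 100 84
f 99 81 101
f 99 101 100
f 100 101 102
f 100 102 84
f 101 81 103
f 101 103 102
f 102 103 104
f 102 104 84
f 103 81 105
f 103 105 104
f 104 105 106
f 104 106 84
f 105 81 82
f 105 82 106
f 106 82 83
f 106 83 84
f 108 107 111
f 108 111 109
f 109 111 112
f 109 112 110
f 111 107 113
f 111 113 112
f 112 113 114
f 112 114 110
f 113 107 115
f 113 115 114
f 114 115 116
f 114 116 110
f 115 107 117
f 115 117 116
f 116 117 118
f 116 118 110
f 117 107 119
f 117 119 118
f 118 119 120
f 118 120 110
f 119 107 121
f 119 121 120
f 120 121 122
f 120 122 110
f 121 107 123
f 121 123 122
f 122 123 124
f 122 124 110
f 123 107 108
f 123 108 124
f 124 108 109
f 124 109 110



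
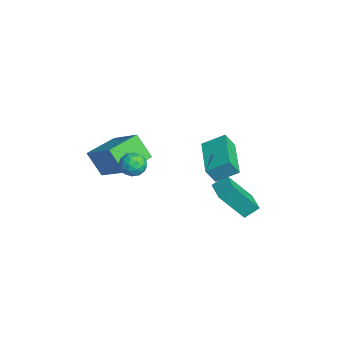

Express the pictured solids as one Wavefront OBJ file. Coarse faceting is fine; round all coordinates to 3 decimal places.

v -0.342 -0.825 0.974
v -0.132 0.164 1.563
v -0.363 -0.382 0.237
v -0.153 0.607 0.826
v 1.753 -1.127 0.734
v 1.963 -0.138 1.323
v 1.732 -0.684 -0.003
v 1.942 0.305 0.586
v -4.574 -5.167 -1.984
v -2.975 -4.399 -0.751
v -5.424 -3.759 -1.759
v -3.825 -2.991 -0.526
v -3.955 -4.609 -3.134
v -2.356 -3.841 -1.901
v -4.805 -3.201 -2.909
v -3.206 -2.433 -1.676
v 0.397 -3.368 0.515
v 0.894 -3.62 0.853
v -0.054 -4.32 0.467
v 0.443 -4.572 0.805
v 0.024 -4.166 1.096
v 0.303 -3.577 1.125
v 0.537 -4.363 0.195
v 0.816 -3.774 0.224
v 0.98 -4.235 0.655
v 0.664 -4.113 1.212
v 0.176 -3.827 0.108
v -0.14 -3.705 0.665
v 0.685 -3.41 0.688
v 0.155 -4.53 0.632
v -0.091 -4.291 0.803
v 0.201 -4.439 1.001
v 0.338 -3.385 0.848
v 0.63 -3.533 1.047
v 0.119 -3.854 1.189
v 0.21 -4.407 0.273
v 0.502 -4.555 0.472
v 0.639 -3.501 0.319
v 0.931 -3.649 0.517
v 0.721 -4.086 0.131
v 1.028 -3.92 0.77
v 0.763 -4.48 0.742
v 0.818 -4.357 0.384
v 0.982 -4.011 0.401
v 0.842 -3.849 1.098
v 0.577 -4.408 1.07
v 0.331 -4.169 1.24
v 0.495 -3.823 1.258
v 0.893 -4.21 0.981
v 0.263 -3.532 0.25
v -0.002 -4.091 0.222
v 0.345 -4.117 0.062
v 0.509 -3.771 0.08
v 0.077 -3.46 0.578
v -0.188 -4.02 0.55
v -0.142 -3.929 0.919
v 0.022 -3.583 0.936
v -0.053 -3.73 0.339
v -1.613 1.141 -4.387
v -1.589 -0.057 -2.786
v -1.65 1.829 -3.872
v -1.626 0.631 -2.271
v -0.474 1.189 -4.369
v -0.45 -0.009 -2.768
v -0.511 1.877 -3.854
v -0.487 0.679 -2.253
f 2 4 1
f 5 2 1
f 1 4 3
f 3 5 1
f 2 8 4
f 6 2 5
f 6 8 2
f 4 8 3
f 7 5 3
f 3 8 7
f 7 6 5
f 8 6 7
f 10 12 9
f 13 10 9
f 9 12 11
f 11 13 9
f 10 16 12
f 14 10 13
f 14 16 10
f 12 16 11
f 15 13 11
f 11 16 15
f 15 14 13
f 16 14 15
f 17 54 33
f 54 28 57
f 33 57 22
f 54 57 33
f 17 33 29
f 33 22 34
f 29 34 18
f 33 34 29
f 17 29 38
f 29 18 39
f 38 39 24
f 29 39 38
f 17 38 50
f 38 24 53
f 50 53 27
f 38 53 50
f 17 50 54
f 50 27 58
f 54 58 28
f 50 58 54
f 18 34 45
f 34 22 48
f 45 48 26
f 34 48 45
f 22 57 35
f 57 28 56
f 35 56 21
f 57 56 35
f 28 58 55
f 58 27 51
f 55 51 19
f 58 51 55
f 27 53 52
f 53 24 40
f 52 40 23
f 53 40 52
f 24 39 44
f 39 18 41
f 44 41 25
f 39 41 44
f 20 46 32
f 46 26 47
f 32 47 21
f 46 47 32
f 20 32 30
f 32 21 31
f 30 31 19
f 32 31 30
f 20 30 37
f 30 19 36
f 37 36 23
f 30 36 37
f 20 37 42
f 37 23 43
f 42 43 25
f 37 43 42
f 20 42 46
f 42 25 49
f 46 49 26
f 42 49 46
f 21 47 35
f 47 26 48
f 35 48 22
f 47 48 35
f 19 31 55
f 31 21 56
f 55 56 28
f 31 56 55
f 23 36 52
f 36 19 51
f 52 51 27
f 36 51 52
f 25 43 44
f 43 23 40
f 44 40 24
f 43 40 44
f 26 49 45
f 49 25 41
f 45 41 18
f 49 41 45
f 60 62 59
f 63 60 59
f 59 62 61
f 61 63 59
f 60 66 62
f 64 60 63
f 64 66 60
f 62 66 61
f 65 63 61
f 61 66 65
f 65 64 63
f 66 64 65



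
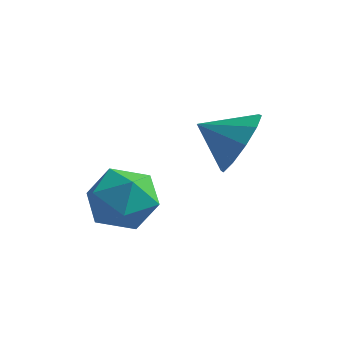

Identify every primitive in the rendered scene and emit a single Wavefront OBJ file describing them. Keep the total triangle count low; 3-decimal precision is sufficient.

v 4.445 4.111 2.485
v 4.913 3.861 3.212
v 3.535 3.829 2.975
v 4.778 4.397 3.271
v 4.516 4.824 3.029
v 4.227 4.979 2.58
v 4.02 4.802 2.095
v 3.976 4.361 1.759
v 4.111 3.824 1.7
v 4.373 3.397 1.942
v 4.662 3.243 2.391
v 4.869 3.42 2.876
v 1.802 2.119 1.284
v 2.281 2.384 0.591
v 2.999 1.956 2.049
v 3.478 2.221 1.356
v 2.959 2.796 1.78
v 2.219 2.897 1.308
v 3.061 1.443 1.332
v 2.321 1.544 0.86
v 3.059 1.967 0.621
v 2.996 2.803 0.898
v 2.284 1.537 1.742
v 2.221 2.373 2.019
f 2 1 4
f 2 4 3
f 4 1 5
f 4 5 3
f 5 1 6
f 5 6 3
f 6 1 7
f 6 7 3
f 7 1 8
f 7 8 3
f 8 1 9
f 8 9 3
f 9 1 10
f 9 10 3
f 10 1 11
f 10 11 3
f 11 1 12
f 11 12 3
f 12 1 2
f 12 2 3
f 13 24 18
f 13 18 14
f 13 14 20
f 13 20 23
f 13 23 24
f 14 18 22
f 18 24 17
f 24 23 15
f 23 20 19
f 20 14 21
f 16 22 17
f 16 17 15
f 16 15 19
f 16 19 21
f 16 21 22
f 17 22 18
f 15 17 24
f 19 15 23
f 21 19 20
f 22 21 14



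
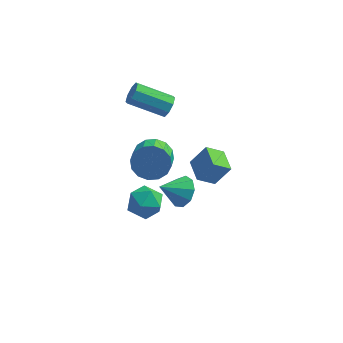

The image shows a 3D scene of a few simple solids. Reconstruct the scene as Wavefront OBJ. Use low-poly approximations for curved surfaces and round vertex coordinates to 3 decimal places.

v 2.315 -0.986 0.446
v 2.787 -0.675 1.21
v 1.245 -1.594 1.354
v 2.363 -0.224 1.011
v 1.917 -0.13 0.548
v 1.657 -0.436 0.037
v 1.705 -1 -0.282
v 2.039 -1.557 -0.262
v 2.502 -1.847 0.09
v 2.878 -1.735 0.608
v 2.99 -1.272 1.05
v 0.84 3.392 2.978
v 1.128 3.08 3.535
v -0.813 2.976 4.478
v -1.1 3.288 3.922
v 1.121 3.614 3.58
v -0.82 3.51 4.523
v 0.949 4.018 3.272
v -0.991 3.914 4.216
v 0.714 4.055 2.793
v -1.226 3.951 3.736
v 0.553 3.704 2.422
v -1.388 3.6 3.365
v 0.56 3.17 2.377
v -1.381 3.066 3.32
v 0.731 2.766 2.684
v -1.209 2.662 3.628
v 0.966 2.729 3.164
v -0.974 2.625 4.107
v 3.859 -0.188 0.541
v 2.998 -0.618 1.242
v 3.286 1.055 0.601
v 2.426 0.625 1.301
v 4.634 0.115 1.679
v 3.774 -0.315 2.379
v 4.062 1.358 1.738
v 3.201 0.928 2.439
v 0.67 -0.125 2.338
v 1.143 -0.557 1.505
v 1.242 -1.728 2.17
v 0.77 -1.295 3.002
v 1.546 -0.352 1.806
v 1.646 -1.523 2.471
v 1.716 -0.086 2.249
v 1.815 -1.257 2.913
v 1.605 0.169 2.715
v 1.704 -1.001 3.38
v 1.243 0.346 3.081
v 1.343 -0.825 3.746
v 0.728 0.397 3.247
v 0.828 -0.774 3.912
v 0.198 0.308 3.17
v 0.297 -0.863 3.835
v -0.206 0.103 2.869
v -0.106 -1.068 3.534
v -0.375 -0.163 2.427
v -0.276 -1.334 3.091
v -0.264 -0.419 1.96
v -0.165 -1.589 2.625
v 0.097 -0.595 1.594
v 0.197 -1.766 2.259
v 0.612 -0.646 1.428
v 0.712 -1.817 2.093
v -0.905 1.379 -3.401
v 0.068 1.777 -3.738
v -0.068 0.043 -2.562
v 0.905 0.441 -2.899
v 0.312 0.995 -2.151
v -0.205 1.821 -2.67
v 0.205 -0.001 -3.63
v -0.312 0.825 -4.149
v 0.754 0.924 -3.88
v 0.82 1.539 -2.966
v -0.82 0.281 -3.334
v -0.754 0.896 -2.42
f 2 1 4
f 2 4 3
f 4 1 5
f 4 5 3
f 5 1 6
f 5 6 3
f 6 1 7
f 6 7 3
f 7 1 8
f 7 8 3
f 8 1 9
f 8 9 3
f 9 1 10
f 9 10 3
f 10 1 11
f 10 11 3
f 11 1 2
f 11 2 3
f 13 12 16
f 13 16 14
f 14 16 17
f 14 17 15
f 16 12 18
f 16 18 17
f 17 18 19
f 17 19 15
f 18 12 20
f 18 20 19
f 19 20 21
f 19 21 15
f 20 12 22
f 20 22 21
f 21 22 23
f 21 23 15
f 22 12 24
f 22 24 23
f 23 24 25
f 23 25 15
f 24 12 26
f 24 26 25
f 25 26 27
f 25 27 15
f 26 12 28
f 26 28 27
f 27 28 29
f 27 29 15
f 28 12 13
f 28 13 29
f 29 13 14
f 29 14 15
f 31 33 30
f 34 31 30
f 30 33 32
f 32 34 30
f 31 37 33
f 35 31 34
f 35 37 31
f 33 37 32
f 36 34 32
f 32 37 36
f 36 35 34
f 37 35 36
f 39 38 42
f 39 42 40
f 40 42 43
f 40 43 41
f 42 38 44
f 42 44 43
f 43 44 45
f 43 45 41
f 44 38 46
f 44 46 45
f 45 46 47
f 45 47 41
f 46 38 48
f 46 48 47
f 47 48 49
f 47 49 41
f 48 38 50
f 48 50 49
f 49 50 51
f 49 51 41
f 50 38 52
f 50 52 51
f 51 52 53
f 51 53 41
f 52 38 54
f 52 54 53
f 53 54 55
f 53 55 41
f 54 38 56
f 54 56 55
f 55 56 57
f 55 57 41
f 56 38 58
f 56 58 57
f 57 58 59
f 57 59 41
f 58 38 60
f 58 60 59
f 59 60 61
f 59 61 41
f 60 38 62
f 60 62 61
f 61 62 63
f 61 63 41
f 62 38 39
f 62 39 63
f 63 39 40
f 63 40 41
f 64 75 69
f 64 69 65
f 64 65 71
f 64 71 74
f 64 74 75
f 65 69 73
f 69 75 68
f 75 74 66
f 74 71 70
f 71 65 72
f 67 73 68
f 67 68 66
f 67 66 70
f 67 70 72
f 67 72 73
f 68 73 69
f 66 68 75
f 70 66 74
f 72 70 71
f 73 72 65



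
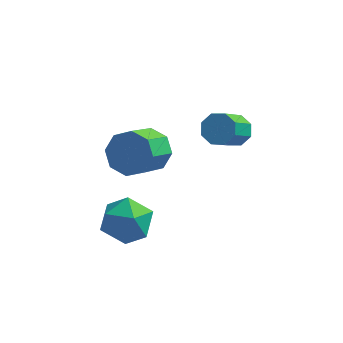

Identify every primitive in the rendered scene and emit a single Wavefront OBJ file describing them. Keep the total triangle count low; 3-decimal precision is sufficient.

v -0.246 -0.391 -1.208
v 0.285 0.519 -1.631
v 1.095 -0.599 0.031
v 1.626 0.311 -0.392
v 0.647 0.436 0.169
v -0.182 0.564 -0.597
v 1.562 -0.644 -1.003
v 0.733 -0.516 -1.769
v 1.403 0.362 -1.505
v 0.837 1.03 -0.78
v 0.543 -1.11 -0.82
v -0.023 -0.442 -0.095
v 1.332 0.963 2.721
v 2.257 0.772 2.894
v 1.813 -0.493 3.873
v 0.888 -0.303 3.699
v 1.972 1.246 3.378
v 1.527 -0.019 4.357
v 1.312 1.554 3.476
v 0.868 0.289 4.455
v 0.664 1.516 3.132
v 0.22 0.25 4.111
v 0.407 1.153 2.547
v -0.037 -0.112 3.526
v 0.693 0.679 2.063
v 0.248 -0.586 3.042
v 1.352 0.371 1.965
v 0.908 -0.894 2.944
v 2 0.41 2.309
v 1.556 -0.856 3.288
v 4.1 3.556 1.913
v 4.449 3.057 1.528
v 4.028 1.826 2.742
v 3.68 2.324 3.127
v 4.776 3.307 1.894
v 4.355 2.075 3.109
v 4.707 3.702 2.272
v 4.286 2.471 3.486
v 4.283 4.012 2.439
v 3.862 2.781 3.653
v 3.752 4.054 2.298
v 3.331 2.823 3.512
v 3.425 3.805 1.931
v 3.004 2.573 3.146
v 3.494 3.409 1.554
v 3.073 2.178 2.768
v 3.918 3.099 1.387
v 3.497 1.868 2.601
f 1 12 6
f 1 6 2
f 1 2 8
f 1 8 11
f 1 11 12
f 2 6 10
f 6 12 5
f 12 11 3
f 11 8 7
f 8 2 9
f 4 10 5
f 4 5 3
f 4 3 7
f 4 7 9
f 4 9 10
f 5 10 6
f 3 5 12
f 7 3 11
f 9 7 8
f 10 9 2
f 14 13 17
f 14 17 15
f 15 17 18
f 15 18 16
f 17 13 19
f 17 19 18
f 18 19 20
f 18 20 16
f 19 13 21
f 19 21 20
f 20 21 22
f 20 22 16
f 21 13 23
f 21 23 22
f 22 23 24
f 22 24 16
f 23 13 25
f 23 25 24
f 24 25 26
f 24 26 16
f 25 13 27
f 25 27 26
f 26 27 28
f 26 28 16
f 27 13 29
f 27 29 28
f 28 29 30
f 28 30 16
f 29 13 14
f 29 14 30
f 30 14 15
f 30 15 16
f 32 31 35
f 32 35 33
f 33 35 36
f 33 36 34
f 35 31 37
f 35 37 36
f 36 37 38
f 36 38 34
f 37 31 39
f 37 39 38
f 38 39 40
f 38 40 34
f 39 31 41
f 39 41 40
f 40 41 42
f 40 42 34
f 41 31 43
f 41 43 42
f 42 43 44
f 42 44 34
f 43 31 45
f 43 45 44
f 44 45 46
f 44 46 34
f 45 31 47
f 45 47 46
f 46 47 48
f 46 48 34
f 47 31 32
f 47 32 48
f 48 32 33
f 48 33 34



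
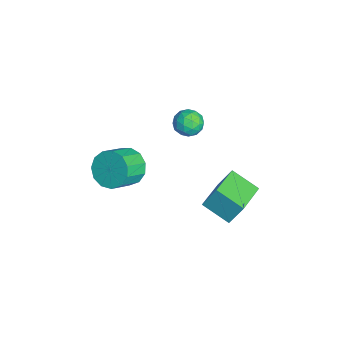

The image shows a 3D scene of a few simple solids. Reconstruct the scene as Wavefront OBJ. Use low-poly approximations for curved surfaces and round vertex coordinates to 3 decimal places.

v -2.792 1.318 -1.285
v -2.657 1.998 0.011
v -1.904 2.531 -2.013
v -1.769 3.21 -0.717
v -1.091 0.29 -0.923
v -0.956 0.969 0.373
v -0.203 1.502 -1.651
v -0.068 2.182 -0.355
v -3.041 0.608 3.843
v -2.444 0.296 4.311
v -3.496 -0.616 3.609
v -2.899 -0.928 4.077
v -3.504 -0.494 4.42
v -3.223 0.263 4.565
v -2.717 -0.583 3.355
v -2.436 0.174 3.5
v -2.244 -0.44 4.01
v -2.73 -0.385 4.667
v -3.21 0.065 3.253
v -3.696 0.12 3.91
v -2.703 0.56 4.098
v -3.237 -0.88 3.822
v -3.593 -0.624 4.024
v -3.242 -0.808 4.299
v -3.161 0.54 4.247
v -2.81 0.357 4.522
v -3.433 -0.108 4.586
v -3.13 -0.677 3.398
v -2.779 -0.86 3.673
v -2.698 0.488 3.621
v -2.347 0.304 3.896
v -2.507 -0.212 3.334
v -2.234 -0.056 4.196
v -2.501 -0.776 4.058
v -2.394 -0.573 3.634
v -2.229 -0.128 3.719
v -2.52 -0.024 4.582
v -2.787 -0.743 4.444
v -3.143 -0.488 4.646
v -2.978 -0.044 4.731
v -2.402 -0.456 4.405
v -3.153 0.423 3.476
v -3.42 -0.296 3.338
v -2.962 -0.276 3.189
v -2.797 0.168 3.274
v -3.439 0.456 3.862
v -3.706 -0.264 3.724
v -3.711 -0.192 4.201
v -3.546 0.253 4.286
v -3.538 0.136 3.515
v -3.197 -3.129 0.459
v -2.444 -3.12 -0.329
v -1.55 -4.082 0.513
v -2.303 -4.091 1.301
v -2.303 -2.658 0.049
v -1.41 -3.619 0.892
v -2.446 -2.345 0.558
v -1.553 -3.307 1.401
v -2.828 -2.281 1.035
v -1.934 -3.243 1.878
v -3.326 -2.486 1.329
v -2.433 -3.448 2.172
v -3.784 -2.896 1.347
v -2.89 -3.858 2.19
v -4.055 -3.38 1.082
v -3.161 -4.341 1.925
v -4.053 -3.784 0.62
v -3.16 -4.745 1.463
v -3.78 -3.98 0.106
v -2.886 -4.942 0.949
v -3.321 -3.906 -0.296
v -2.428 -4.868 0.547
v -2.823 -3.585 -0.458
v -1.93 -4.547 0.385
f 2 4 1
f 5 2 1
f 1 4 3
f 3 5 1
f 2 8 4
f 6 2 5
f 6 8 2
f 4 8 3
f 7 5 3
f 3 8 7
f 7 6 5
f 8 6 7
f 9 46 25
f 46 20 49
f 25 49 14
f 46 49 25
f 9 25 21
f 25 14 26
f 21 26 10
f 25 26 21
f 9 21 30
f 21 10 31
f 30 31 16
f 21 31 30
f 9 30 42
f 30 16 45
f 42 45 19
f 30 45 42
f 9 42 46
f 42 19 50
f 46 50 20
f 42 50 46
f 10 26 37
f 26 14 40
f 37 40 18
f 26 40 37
f 14 49 27
f 49 20 48
f 27 48 13
f 49 48 27
f 20 50 47
f 50 19 43
f 47 43 11
f 50 43 47
f 19 45 44
f 45 16 32
f 44 32 15
f 45 32 44
f 16 31 36
f 31 10 33
f 36 33 17
f 31 33 36
f 12 38 24
f 38 18 39
f 24 39 13
f 38 39 24
f 12 24 22
f 24 13 23
f 22 23 11
f 24 23 22
f 12 22 29
f 22 11 28
f 29 28 15
f 22 28 29
f 12 29 34
f 29 15 35
f 34 35 17
f 29 35 34
f 12 34 38
f 34 17 41
f 38 41 18
f 34 41 38
f 13 39 27
f 39 18 40
f 27 40 14
f 39 40 27
f 11 23 47
f 23 13 48
f 47 48 20
f 23 48 47
f 15 28 44
f 28 11 43
f 44 43 19
f 28 43 44
f 17 35 36
f 35 15 32
f 36 32 16
f 35 32 36
f 18 41 37
f 41 17 33
f 37 33 10
f 41 33 37
f 52 51 55
f 52 55 53
f 53 55 56
f 53 56 54
f 55 51 57
f 55 57 56
f 56 57 58
f 56 58 54
f 57 51 59
f 57 59 58
f 58 59 60
f 58 60 54
f 59 51 61
f 59 61 60
f 60 61 62
f 60 62 54
f 61 51 63
f 61 63 62
f 62 63 64
f 62 64 54
f 63 51 65
f 63 65 64
f 64 65 66
f 64 66 54
f 65 51 67
f 65 67 66
f 66 67 68
f 66 68 54
f 67 51 69
f 67 69 68
f 68 69 70
f 68 70 54
f 69 51 71
f 69 71 70
f 70 71 72
f 70 72 54
f 71 51 73
f 71 73 72
f 72 73 74
f 72 74 54
f 73 51 52
f 73 52 74
f 74 52 53
f 74 53 54



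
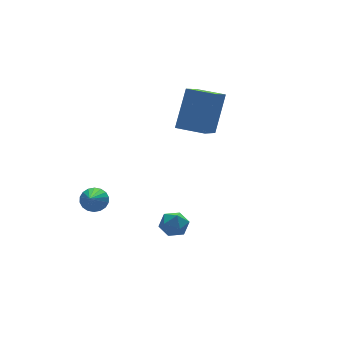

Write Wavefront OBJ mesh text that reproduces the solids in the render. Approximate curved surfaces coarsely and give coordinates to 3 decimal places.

v -2.823 3.249 -3.151
v -2.267 3.221 -2.815
v -3.657 1.791 -1.889
v -2.416 3.427 -2.676
v -2.646 3.597 -2.631
v -2.911 3.698 -2.69
v -3.158 3.71 -2.839
v -3.339 3.631 -3.05
v -3.418 3.476 -3.281
v -3.379 3.276 -3.487
v -3.23 3.07 -3.625
v -3 2.9 -3.67
v -2.736 2.799 -3.612
v -2.488 2.787 -3.463
v -2.307 2.866 -3.251
v -2.228 3.021 -3.02
v 2.609 2.345 0.154
v 1.44 1.055 1.197
v 1.656 3.282 0.244
v 0.486 1.992 1.287
v 3.474 3.048 1.993
v 2.304 1.758 3.036
v 2.52 3.985 2.083
v 1.351 2.695 3.126
v -1.722 -1.503 -1.344
v -1.425 -1.276 -1.929
v -1.515 -2.564 -1.651
v -1.218 -2.337 -2.236
v -0.909 -2.226 -1.624
v -1.037 -1.571 -1.435
v -1.903 -2.269 -2.145
v -2.031 -1.614 -1.956
v -1.537 -1.75 -2.424
v -0.923 -1.723 -2.102
v -2.017 -2.117 -1.478
v -1.403 -2.09 -1.156
f 2 1 4
f 2 4 3
f 4 1 5
f 4 5 3
f 5 1 6
f 5 6 3
f 6 1 7
f 6 7 3
f 7 1 8
f 7 8 3
f 8 1 9
f 8 9 3
f 9 1 10
f 9 10 3
f 10 1 11
f 10 11 3
f 11 1 12
f 11 12 3
f 12 1 13
f 12 13 3
f 13 1 14
f 13 14 3
f 14 1 15
f 14 15 3
f 15 1 16
f 15 16 3
f 16 1 2
f 16 2 3
f 18 20 17
f 21 18 17
f 17 20 19
f 19 21 17
f 18 24 20
f 22 18 21
f 22 24 18
f 20 24 19
f 23 21 19
f 19 24 23
f 23 22 21
f 24 22 23
f 25 36 30
f 25 30 26
f 25 26 32
f 25 32 35
f 25 35 36
f 26 30 34
f 30 36 29
f 36 35 27
f 35 32 31
f 32 26 33
f 28 34 29
f 28 29 27
f 28 27 31
f 28 31 33
f 28 33 34
f 29 34 30
f 27 29 36
f 31 27 35
f 33 31 32
f 34 33 26



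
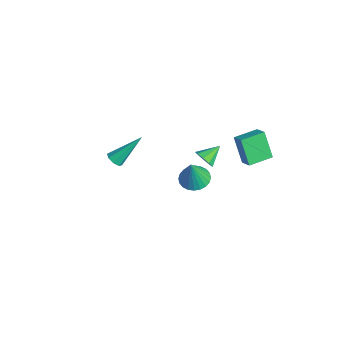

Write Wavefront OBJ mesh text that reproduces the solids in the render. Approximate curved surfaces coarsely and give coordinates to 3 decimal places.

v -3.129 2.006 -4.784
v -2.551 1.378 -5.035
v -2.791 1.634 -3.076
v -2.344 1.656 -5.015
v -2.257 1.988 -4.96
v -2.302 2.322 -4.878
v -2.473 2.608 -4.782
v -2.745 2.803 -4.686
v -3.074 2.876 -4.605
v -3.412 2.817 -4.551
v -3.707 2.634 -4.533
v -3.914 2.356 -4.553
v -4.001 2.024 -4.608
v -3.955 1.69 -4.689
v -3.784 1.404 -4.786
v -3.513 1.209 -4.882
v -3.183 1.136 -4.963
v -2.845 1.195 -5.016
v 0.67 0.926 0.975
v 0.999 0.728 1.486
v 0.41 1.914 1.525
v 1.263 0.948 1.215
v 1.249 1.158 0.831
v 0.964 1.26 0.515
v 0.541 1.205 0.413
v 0.179 1.02 0.575
v 0.046 0.791 0.924
v 0.205 0.625 1.296
v 0.582 0.6 1.518
v 1.734 2.581 1.108
v 0.924 2.449 2.528
v 1.583 3.942 1.148
v 0.773 3.81 2.568
v 2.467 2.65 1.532
v 1.657 2.518 2.952
v 2.316 4.011 1.572
v 1.506 3.879 2.992
v 0.128 -3.731 2.267
v 0.628 -3.682 2.181
v 0.232 -2.289 3.693
v 0.414 -3.445 1.957
v 0.032 -3.375 1.915
v -0.294 -3.514 2.079
v -0.372 -3.78 2.354
v -0.158 -4.017 2.578
v 0.224 -4.087 2.62
v 0.549 -3.948 2.456
f 2 1 4
f 2 4 3
f 4 1 5
f 4 5 3
f 5 1 6
f 5 6 3
f 6 1 7
f 6 7 3
f 7 1 8
f 7 8 3
f 8 1 9
f 8 9 3
f 9 1 10
f 9 10 3
f 10 1 11
f 10 11 3
f 11 1 12
f 11 12 3
f 12 1 13
f 12 13 3
f 13 1 14
f 13 14 3
f 14 1 15
f 14 15 3
f 15 1 16
f 15 16 3
f 16 1 17
f 16 17 3
f 17 1 18
f 17 18 3
f 18 1 2
f 18 2 3
f 20 19 22
f 20 22 21
f 22 19 23
f 22 23 21
f 23 19 24
f 23 24 21
f 24 19 25
f 24 25 21
f 25 19 26
f 25 26 21
f 26 19 27
f 26 27 21
f 27 19 28
f 27 28 21
f 28 19 29
f 28 29 21
f 29 19 20
f 29 20 21
f 31 33 30
f 34 31 30
f 30 33 32
f 32 34 30
f 31 37 33
f 35 31 34
f 35 37 31
f 33 37 32
f 36 34 32
f 32 37 36
f 36 35 34
f 37 35 36
f 39 38 41
f 39 41 40
f 41 38 42
f 41 42 40
f 42 38 43
f 42 43 40
f 43 38 44
f 43 44 40
f 44 38 45
f 44 45 40
f 45 38 46
f 45 46 40
f 46 38 47
f 46 47 40
f 47 38 39
f 47 39 40



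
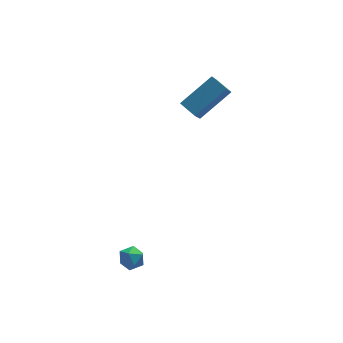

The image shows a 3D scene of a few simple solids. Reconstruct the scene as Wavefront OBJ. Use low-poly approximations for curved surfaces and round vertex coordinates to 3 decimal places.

v -2.698 -1.892 -1.464
v -2.177 -2.261 -1.399
v -3.303 -2.719 -1.301
v -2.782 -3.088 -1.236
v -2.922 -2.649 -0.79
v -2.548 -2.138 -0.891
v -2.932 -2.842 -1.809
v -2.558 -2.331 -1.91
v -2.322 -2.848 -1.613
v -2.315 -2.728 -0.983
v -3.165 -2.252 -1.717
v -3.158 -2.132 -1.087
v 1.104 2.961 3.488
v 2.715 3.416 4.582
v 1.607 3.794 2.4
v 3.219 4.249 3.494
v 1.561 2.211 3.126
v 3.173 2.666 4.22
v 2.065 3.044 2.038
v 3.676 3.499 3.132
f 1 12 6
f 1 6 2
f 1 2 8
f 1 8 11
f 1 11 12
f 2 6 10
f 6 12 5
f 12 11 3
f 11 8 7
f 8 2 9
f 4 10 5
f 4 5 3
f 4 3 7
f 4 7 9
f 4 9 10
f 5 10 6
f 3 5 12
f 7 3 11
f 9 7 8
f 10 9 2
f 14 16 13
f 17 14 13
f 13 16 15
f 15 17 13
f 14 20 16
f 18 14 17
f 18 20 14
f 16 20 15
f 19 17 15
f 15 20 19
f 19 18 17
f 20 18 19



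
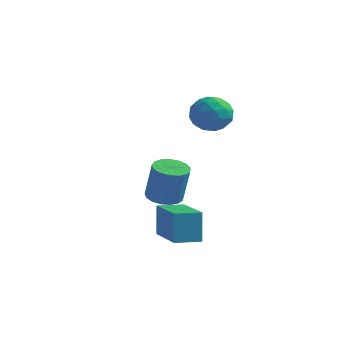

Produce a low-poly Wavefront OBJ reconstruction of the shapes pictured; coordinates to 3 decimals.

v -1.426 1.158 3.686
v -0.697 0.937 3.238
v -1.483 -0.157 4.242
v -0.754 -0.378 3.794
v -0.704 0.198 4.461
v -0.669 1.011 4.118
v -1.511 -0.231 3.362
v -1.476 0.582 3.019
v -0.75 0.079 3.038
v -0.252 0.344 3.717
v -1.928 0.436 3.763
v -1.43 0.701 4.442
v -1.057 1.163 3.413
v -1.123 -0.383 4.067
v -1.094 -0.044 4.459
v -0.666 -0.174 4.196
v -1.04 1.207 3.931
v -0.612 1.077 3.667
v -0.616 0.642 4.386
v -1.568 -0.297 3.813
v -1.14 -0.427 3.549
v -1.514 0.954 3.284
v -1.086 0.824 3.021
v -1.564 0.138 3.094
v -0.659 0.529 3.032
v -0.693 -0.244 3.359
v -1.137 -0.158 3.105
v -1.117 0.32 2.903
v -0.366 0.685 3.432
v -0.4 -0.088 3.758
v -0.371 0.25 4.151
v -0.35 0.728 3.949
v -0.397 0.18 3.314
v -1.78 0.868 3.722
v -1.814 0.095 4.048
v -1.83 0.052 3.531
v -1.809 0.53 3.329
v -1.487 1.024 4.121
v -1.521 0.251 4.448
v -1.063 0.46 4.577
v -1.043 0.938 4.375
v -1.783 0.6 4.166
v -2.95 0.113 -0.845
v -2.251 0.307 -0.991
v -1.891 0.24 0.638
v -2.59 0.047 0.785
v -2.416 0.616 -0.942
v -2.056 0.55 0.688
v -2.703 0.811 -0.871
v -2.344 0.744 0.759
v -3.047 0.845 -0.793
v -2.688 0.778 0.836
v -3.369 0.712 -0.728
v -3.009 0.645 0.902
v -3.594 0.442 -0.689
v -3.235 0.375 0.94
v -3.672 0.096 -0.686
v -3.313 0.03 0.943
v -3.585 -0.245 -0.719
v -3.225 -0.312 0.91
v -3.352 -0.505 -0.781
v -2.992 -0.571 0.848
v -3.027 -0.623 -0.858
v -2.667 -0.689 0.772
v -2.684 -0.572 -0.931
v -2.324 -0.638 0.698
v -2.402 -0.364 -0.985
v -2.043 -0.431 0.644
v -2.246 -0.047 -1.007
v -1.886 -0.114 0.623
v -1.149 -3.485 -0.892
v -1.312 -3.198 0.366
v -0.454 -2.743 -0.971
v -0.617 -2.456 0.287
v 0.357 -4.844 -0.387
v 0.194 -4.557 0.871
v 1.052 -4.102 -0.466
v 0.889 -3.815 0.792
f 1 38 17
f 38 12 41
f 17 41 6
f 38 41 17
f 1 17 13
f 17 6 18
f 13 18 2
f 17 18 13
f 1 13 22
f 13 2 23
f 22 23 8
f 13 23 22
f 1 22 34
f 22 8 37
f 34 37 11
f 22 37 34
f 1 34 38
f 34 11 42
f 38 42 12
f 34 42 38
f 2 18 29
f 18 6 32
f 29 32 10
f 18 32 29
f 6 41 19
f 41 12 40
f 19 40 5
f 41 40 19
f 12 42 39
f 42 11 35
f 39 35 3
f 42 35 39
f 11 37 36
f 37 8 24
f 36 24 7
f 37 24 36
f 8 23 28
f 23 2 25
f 28 25 9
f 23 25 28
f 4 30 16
f 30 10 31
f 16 31 5
f 30 31 16
f 4 16 14
f 16 5 15
f 14 15 3
f 16 15 14
f 4 14 21
f 14 3 20
f 21 20 7
f 14 20 21
f 4 21 26
f 21 7 27
f 26 27 9
f 21 27 26
f 4 26 30
f 26 9 33
f 30 33 10
f 26 33 30
f 5 31 19
f 31 10 32
f 19 32 6
f 31 32 19
f 3 15 39
f 15 5 40
f 39 40 12
f 15 40 39
f 7 20 36
f 20 3 35
f 36 35 11
f 20 35 36
f 9 27 28
f 27 7 24
f 28 24 8
f 27 24 28
f 10 33 29
f 33 9 25
f 29 25 2
f 33 25 29
f 44 43 47
f 44 47 45
f 45 47 48
f 45 48 46
f 47 43 49
f 47 49 48
f 48 49 50
f 48 50 46
f 49 43 51
f 49 51 50
f 50 51 52
f 50 52 46
f 51 43 53
f 51 53 52
f 52 53 54
f 52 54 46
f 53 43 55
f 53 55 54
f 54 55 56
f 54 56 46
f 55 43 57
f 55 57 56
f 56 57 58
f 56 58 46
f 57 43 59
f 57 59 58
f 58 59 60
f 58 60 46
f 59 43 61
f 59 61 60
f 60 61 62
f 60 62 46
f 61 43 63
f 61 63 62
f 62 63 64
f 62 64 46
f 63 43 65
f 63 65 64
f 64 65 66
f 64 66 46
f 65 43 67
f 65 67 66
f 66 67 68
f 66 68 46
f 67 43 69
f 67 69 68
f 68 69 70
f 68 70 46
f 69 43 44
f 69 44 70
f 70 44 45
f 70 45 46
f 72 74 71
f 75 72 71
f 71 74 73
f 73 75 71
f 72 78 74
f 76 72 75
f 76 78 72
f 74 78 73
f 77 75 73
f 73 78 77
f 77 76 75
f 78 76 77



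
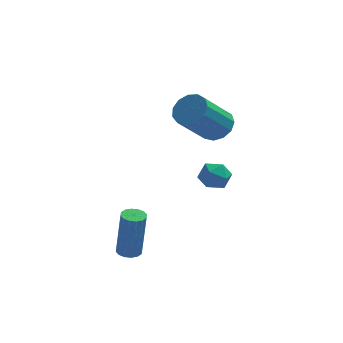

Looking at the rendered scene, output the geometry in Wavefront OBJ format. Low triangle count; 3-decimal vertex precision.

v -2.59 -2.687 -1.5
v -2.089 -2.603 -1.55
v -1.89 -2.569 0.51
v -2.39 -2.653 0.56
v -2.199 -2.363 -1.543
v -1.999 -2.329 0.517
v -2.413 -2.209 -1.525
v -2.213 -2.176 0.535
v -2.674 -2.184 -1.5
v -2.474 -2.15 0.56
v -2.913 -2.293 -1.475
v -2.713 -2.26 0.585
v -3.066 -2.508 -1.457
v -2.866 -2.474 0.603
v -3.09 -2.771 -1.45
v -2.891 -2.737 0.61
v -2.981 -3.011 -1.457
v -2.781 -2.977 0.603
v -2.767 -3.164 -1.475
v -2.567 -3.131 0.585
v -2.506 -3.19 -1.5
v -2.306 -3.156 0.56
v -2.267 -3.08 -1.525
v -2.067 -3.047 0.535
v -2.114 -2.866 -1.543
v -1.914 -2.832 0.517
v 1.012 2.346 2.31
v 1.35 2.854 2.857
v 0.227 1.963 4.378
v -0.112 1.454 3.83
v 0.97 3.065 2.7
v -0.153 2.174 4.221
v 0.603 3.048 2.42
v -0.52 2.157 3.94
v 0.366 2.808 2.104
v -0.757 1.917 3.625
v 0.334 2.421 1.854
v -0.789 1.53 3.374
v 0.517 2.01 1.748
v -0.606 1.119 3.269
v 0.857 1.706 1.821
v -0.266 0.815 3.342
v 1.246 1.604 2.049
v 0.123 0.713 3.569
v 1.561 1.739 2.359
v 0.438 0.848 3.88
v 1.701 2.065 2.654
v 0.578 1.174 4.175
v 1.622 2.481 2.84
v 0.499 1.59 4.361
v 0.262 2.569 -0.952
v 0.604 3.015 -0.429
v 1.356 2.385 -1.511
v 1.698 2.831 -0.988
v 1.418 2.146 -0.784
v 0.742 2.26 -0.439
v 1.218 3.14 -1.501
v 0.542 3.254 -1.156
v 1.195 3.368 -0.769
v 1.319 2.754 -0.325
v 0.641 2.646 -1.615
v 0.765 2.032 -1.171
f 2 1 5
f 2 5 3
f 3 5 6
f 3 6 4
f 5 1 7
f 5 7 6
f 6 7 8
f 6 8 4
f 7 1 9
f 7 9 8
f 8 9 10
f 8 10 4
f 9 1 11
f 9 11 10
f 10 11 12
f 10 12 4
f 11 1 13
f 11 13 12
f 12 13 14
f 12 14 4
f 13 1 15
f 13 15 14
f 14 15 16
f 14 16 4
f 15 1 17
f 15 17 16
f 16 17 18
f 16 18 4
f 17 1 19
f 17 19 18
f 18 19 20
f 18 20 4
f 19 1 21
f 19 21 20
f 20 21 22
f 20 22 4
f 21 1 23
f 21 23 22
f 22 23 24
f 22 24 4
f 23 1 25
f 23 25 24
f 24 25 26
f 24 26 4
f 25 1 2
f 25 2 26
f 26 2 3
f 26 3 4
f 28 27 31
f 28 31 29
f 29 31 32
f 29 32 30
f 31 27 33
f 31 33 32
f 32 33 34
f 32 34 30
f 33 27 35
f 33 35 34
f 34 35 36
f 34 36 30
f 35 27 37
f 35 37 36
f 36 37 38
f 36 38 30
f 37 27 39
f 37 39 38
f 38 39 40
f 38 40 30
f 39 27 41
f 39 41 40
f 40 41 42
f 40 42 30
f 41 27 43
f 41 43 42
f 42 43 44
f 42 44 30
f 43 27 45
f 43 45 44
f 44 45 46
f 44 46 30
f 45 27 47
f 45 47 46
f 46 47 48
f 46 48 30
f 47 27 49
f 47 49 48
f 48 49 50
f 48 50 30
f 49 27 28
f 49 28 50
f 50 28 29
f 50 29 30
f 51 62 56
f 51 56 52
f 51 52 58
f 51 58 61
f 51 61 62
f 52 56 60
f 56 62 55
f 62 61 53
f 61 58 57
f 58 52 59
f 54 60 55
f 54 55 53
f 54 53 57
f 54 57 59
f 54 59 60
f 55 60 56
f 53 55 62
f 57 53 61
f 59 57 58
f 60 59 52



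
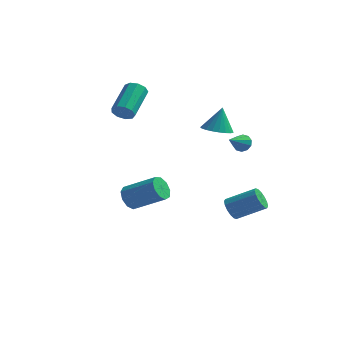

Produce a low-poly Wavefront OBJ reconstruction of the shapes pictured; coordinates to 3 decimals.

v 2.591 2.816 -4.176
v 2.928 2.286 -4.547
v 4.507 2.654 -3.636
v 4.169 3.184 -3.264
v 2.976 2.598 -4.756
v 4.555 2.966 -3.844
v 2.921 2.968 -4.809
v 4.5 3.336 -3.897
v 2.777 3.297 -4.692
v 4.356 3.665 -3.781
v 2.583 3.498 -4.437
v 4.162 3.865 -3.526
v 2.391 3.515 -4.112
v 3.97 3.883 -3.201
v 2.253 3.346 -3.804
v 3.832 3.714 -2.893
v 2.205 3.034 -3.596
v 3.784 3.402 -2.684
v 2.26 2.664 -3.543
v 3.839 3.032 -2.631
v 2.404 2.335 -3.659
v 3.983 2.703 -2.748
v 2.598 2.135 -3.914
v 4.177 2.502 -3.003
v 2.79 2.117 -4.239
v 4.369 2.485 -3.328
v 2.273 1.247 2.418
v 3.142 1.326 2.301
v 2.427 1.693 3.862
v 3.022 1.66 2.21
v 2.773 1.922 2.156
v 2.437 2.068 2.147
v 2.073 2.072 2.184
v 1.744 1.933 2.262
v 1.506 1.675 2.367
v 1.401 1.344 2.48
v 1.446 0.995 2.583
v 1.635 0.691 2.657
v 1.934 0.482 2.69
v 2.291 0.406 2.675
v 2.646 0.475 2.616
v 2.936 0.678 2.523
v 3.111 0.979 2.411
v 3.362 2.208 1.182
v 3.632 2.403 1.657
v 2.978 1.092 1.858
v 3.294 2.523 1.665
v 2.983 2.523 1.487
v 2.816 2.403 1.194
v 2.858 2.208 0.896
v 3.092 2.013 0.707
v 3.43 1.893 0.7
v 3.741 1.893 0.877
v 3.908 2.013 1.171
v 3.866 2.208 1.469
v -3.549 2.927 2.122
v -3.1 3.163 1.655
v -3.042 5.068 2.67
v -3.491 4.833 3.138
v -3.541 3.251 1.513
v -3.483 5.157 2.529
v -3.987 3.188 1.657
v -3.928 5.094 2.672
v -4.227 3.003 2.019
v -4.169 4.909 3.034
v -4.15 2.782 2.429
v -4.092 4.688 3.444
v -3.792 2.629 2.695
v -3.734 4.535 3.711
v -3.32 2.616 2.694
v -3.262 4.521 3.709
v -2.956 2.748 2.425
v -2.897 4.653 3.44
v -2.868 2.964 2.015
v -2.81 4.869 3.03
v -1.117 -2.676 -1.279
v -0.779 -3.051 -1.86
v 0.954 -3.04 -0.863
v 0.617 -2.664 -0.281
v -0.74 -2.532 -1.935
v 0.993 -2.52 -0.937
v -0.877 -2.079 -1.702
v 0.856 -2.067 -0.705
v -1.126 -1.906 -1.272
v 0.607 -1.894 -0.274
v -1.371 -2.093 -0.844
v 0.363 -2.081 0.153
v -1.496 -2.553 -0.62
v 0.237 -2.541 0.377
v -1.445 -3.07 -0.704
v 0.289 -3.058 0.293
v -1.239 -3.403 -1.057
v 0.494 -3.391 -0.06
v -0.977 -3.396 -1.514
v 0.757 -3.384 -0.516
f 2 1 5
f 2 5 3
f 3 5 6
f 3 6 4
f 5 1 7
f 5 7 6
f 6 7 8
f 6 8 4
f 7 1 9
f 7 9 8
f 8 9 10
f 8 10 4
f 9 1 11
f 9 11 10
f 10 11 12
f 10 12 4
f 11 1 13
f 11 13 12
f 12 13 14
f 12 14 4
f 13 1 15
f 13 15 14
f 14 15 16
f 14 16 4
f 15 1 17
f 15 17 16
f 16 17 18
f 16 18 4
f 17 1 19
f 17 19 18
f 18 19 20
f 18 20 4
f 19 1 21
f 19 21 20
f 20 21 22
f 20 22 4
f 21 1 23
f 21 23 22
f 22 23 24
f 22 24 4
f 23 1 25
f 23 25 24
f 24 25 26
f 24 26 4
f 25 1 2
f 25 2 26
f 26 2 3
f 26 3 4
f 28 27 30
f 28 30 29
f 30 27 31
f 30 31 29
f 31 27 32
f 31 32 29
f 32 27 33
f 32 33 29
f 33 27 34
f 33 34 29
f 34 27 35
f 34 35 29
f 35 27 36
f 35 36 29
f 36 27 37
f 36 37 29
f 37 27 38
f 37 38 29
f 38 27 39
f 38 39 29
f 39 27 40
f 39 40 29
f 40 27 41
f 40 41 29
f 41 27 42
f 41 42 29
f 42 27 43
f 42 43 29
f 43 27 28
f 43 28 29
f 45 44 47
f 45 47 46
f 47 44 48
f 47 48 46
f 48 44 49
f 48 49 46
f 49 44 50
f 49 50 46
f 50 44 51
f 50 51 46
f 51 44 52
f 51 52 46
f 52 44 53
f 52 53 46
f 53 44 54
f 53 54 46
f 54 44 55
f 54 55 46
f 55 44 45
f 55 45 46
f 57 56 60
f 57 60 58
f 58 60 61
f 58 61 59
f 60 56 62
f 60 62 61
f 61 62 63
f 61 63 59
f 62 56 64
f 62 64 63
f 63 64 65
f 63 65 59
f 64 56 66
f 64 66 65
f 65 66 67
f 65 67 59
f 66 56 68
f 66 68 67
f 67 68 69
f 67 69 59
f 68 56 70
f 68 70 69
f 69 70 71
f 69 71 59
f 70 56 72
f 70 72 71
f 71 72 73
f 71 73 59
f 72 56 74
f 72 74 73
f 73 74 75
f 73 75 59
f 74 56 57
f 74 57 75
f 75 57 58
f 75 58 59
f 77 76 80
f 77 80 78
f 78 80 81
f 78 81 79
f 80 76 82
f 80 82 81
f 81 82 83
f 81 83 79
f 82 76 84
f 82 84 83
f 83 84 85
f 83 85 79
f 84 76 86
f 84 86 85
f 85 86 87
f 85 87 79
f 86 76 88
f 86 88 87
f 87 88 89
f 87 89 79
f 88 76 90
f 88 90 89
f 89 90 91
f 89 91 79
f 90 76 92
f 90 92 91
f 91 92 93
f 91 93 79
f 92 76 94
f 92 94 93
f 93 94 95
f 93 95 79
f 94 76 77
f 94 77 95
f 95 77 78
f 95 78 79

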